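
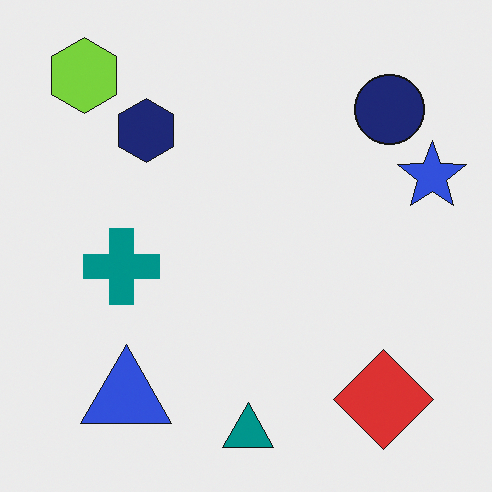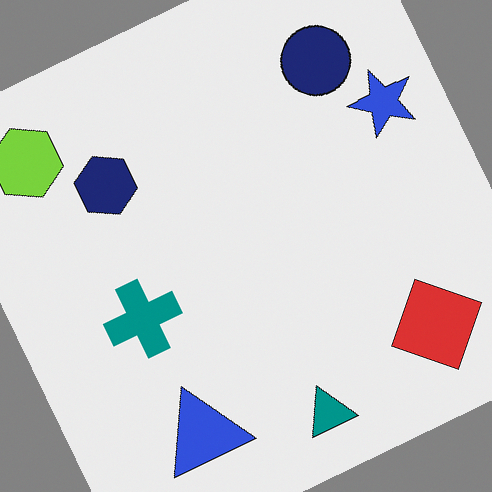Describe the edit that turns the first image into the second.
The second image is the first rotated counter-clockwise by a moderate amount.

Every shape is tilted by the same angle and the image corners show triangular fill wedges — a whole-image rotation by a non-right angle.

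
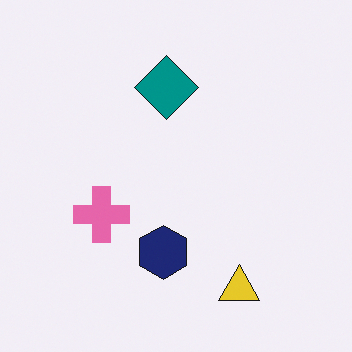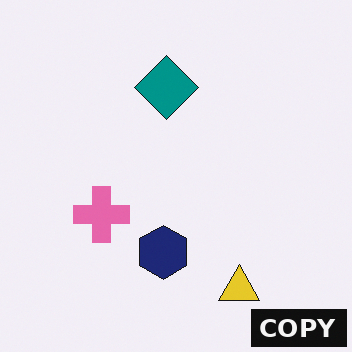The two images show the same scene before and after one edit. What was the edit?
The second image is the first watermarked with the text "COPY" in the lower-right corner.

A dark label reading "COPY" appears in the lower-right corner.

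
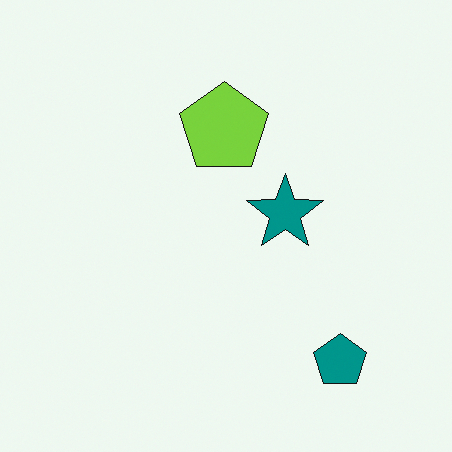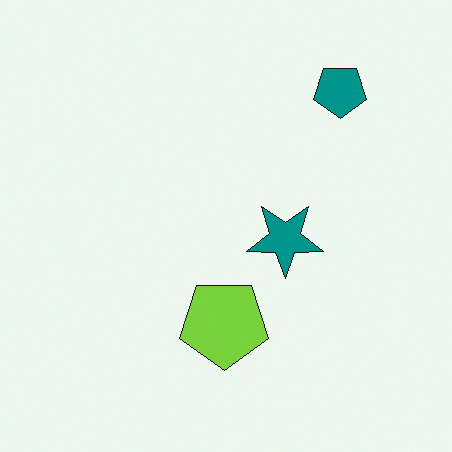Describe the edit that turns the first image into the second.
Flipped vertically (top ↔ bottom).

The teal pentagon is in the bottom-right of the first image and the top-right of the second — shapes on opposite sides of the horizontal midline have swapped in a mirror flip.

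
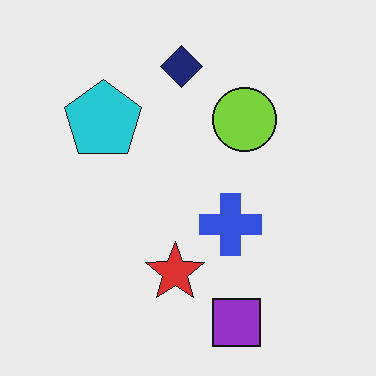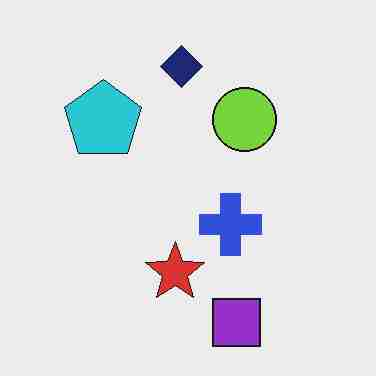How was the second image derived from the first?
The transformation is: heavily JPEG-compressed with obvious blocking artifacts.

Blocky 8×8 compression artifacts appear around shape edges and the flat background shows ringing — characteristic JPEG degradation.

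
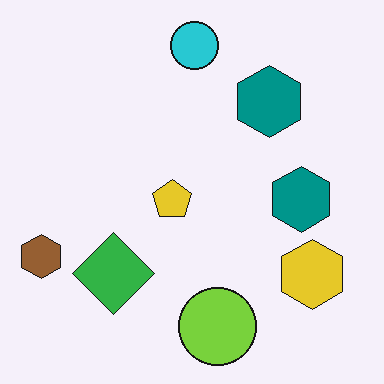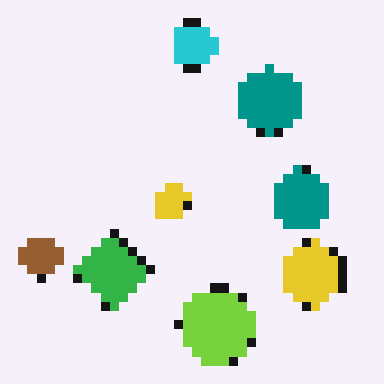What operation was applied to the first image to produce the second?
The image was heavily pixelated into large blocks.

Shapes are reduced to large square blocks; fine edges and outlines are lost — a downscale-then-upscale (mosaic) effect.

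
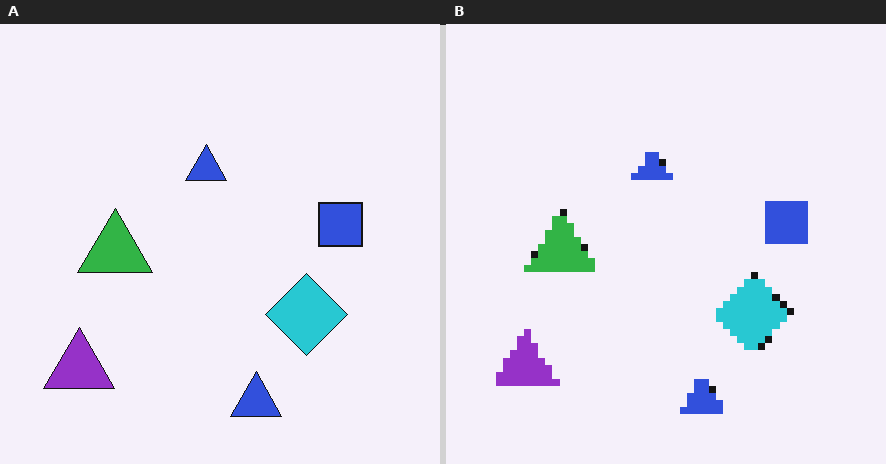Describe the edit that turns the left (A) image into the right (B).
The right (B) image is the left (A) pixelated into visible square blocks.

Shapes are reduced to large square blocks; fine edges and outlines are lost — a downscale-then-upscale (mosaic) effect.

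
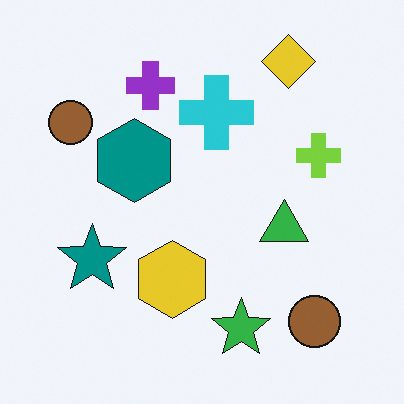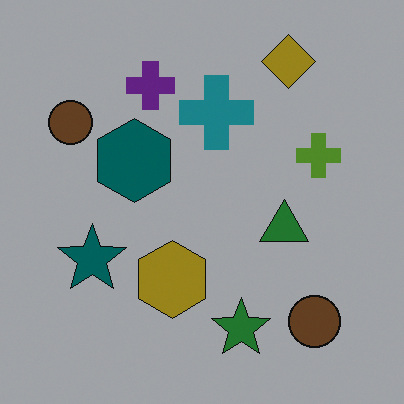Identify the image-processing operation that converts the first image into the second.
The second image is the first substantially darkened.

Every pixel — background and shapes alike — is uniformly darkened.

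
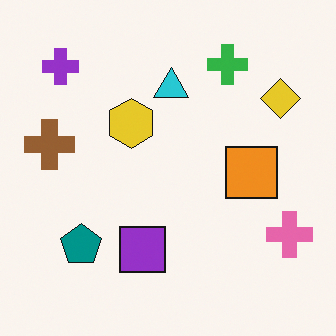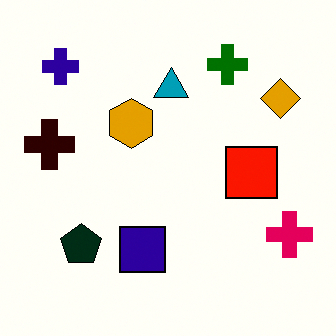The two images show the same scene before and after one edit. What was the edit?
It was given much higher contrast.

Tones are pushed away from mid-grey across the whole image — a global contrast change.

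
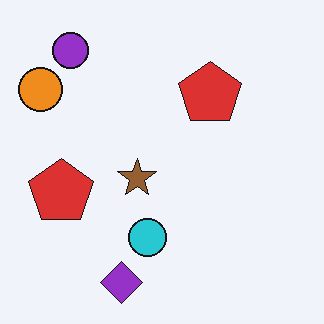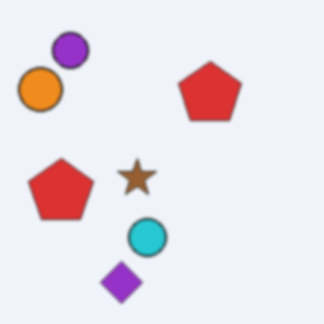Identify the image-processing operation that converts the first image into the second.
The second image is the first given a subtle gaussian blur.

Shape edges and outlines are uniformly softened across the whole image.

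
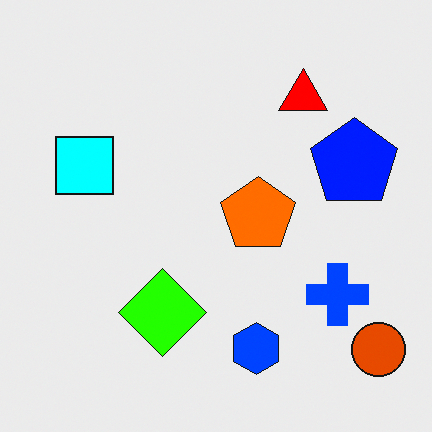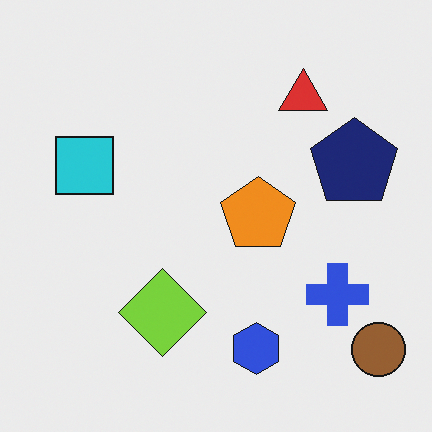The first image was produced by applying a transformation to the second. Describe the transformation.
The first image is the second made much more vivid (saturation change).

All colors are more vivid — a global saturation change.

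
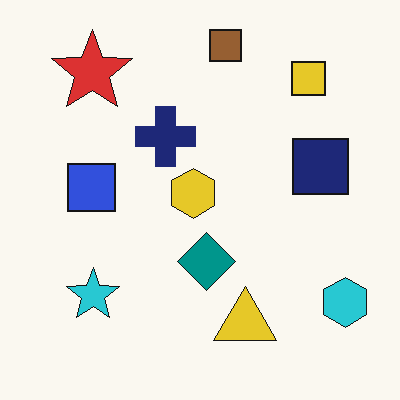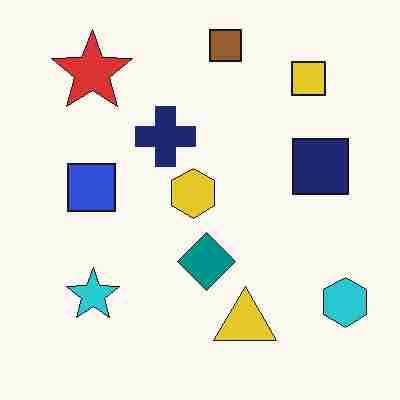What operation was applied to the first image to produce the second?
Heavily JPEG-compressed with obvious blocking artifacts.

Blocky 8×8 compression artifacts appear around shape edges and the flat background shows ringing — characteristic JPEG degradation.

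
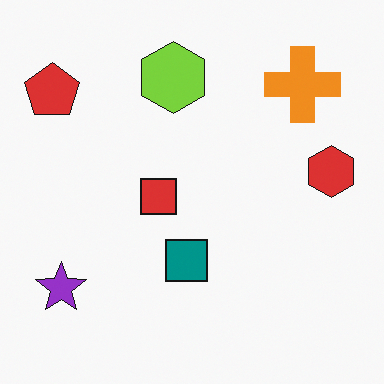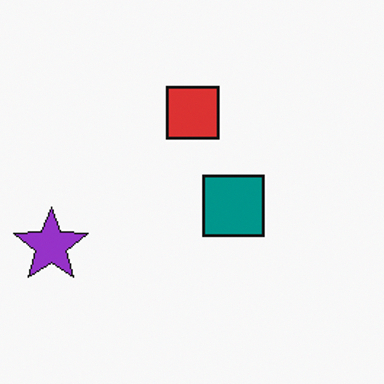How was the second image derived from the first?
The second image is the first cropped to a modestly smaller region and rescaled.

The visible shapes are larger and the field of view is narrower; shapes near the original edges may be partly or wholly outside the frame — a crop-and-rescale.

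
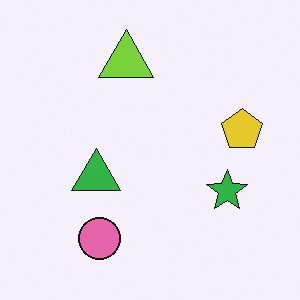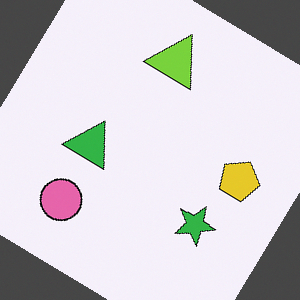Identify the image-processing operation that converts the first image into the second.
The second image is the first rotated clockwise by a large amount — several tens of degrees.

Every shape is tilted by the same angle and the image corners show triangular fill wedges — a whole-image rotation by a non-right angle.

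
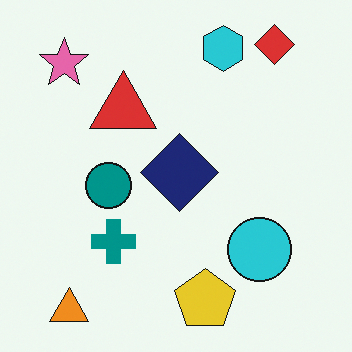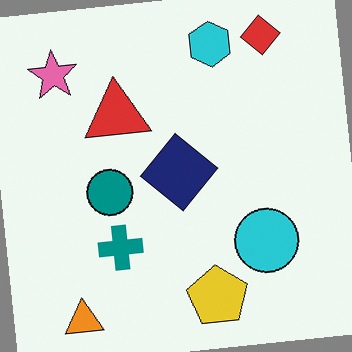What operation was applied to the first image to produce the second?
The transformation is: rotated counter-clockwise by a few degrees.

Every shape is tilted by the same angle and the image corners show triangular fill wedges — a whole-image rotation by a non-right angle.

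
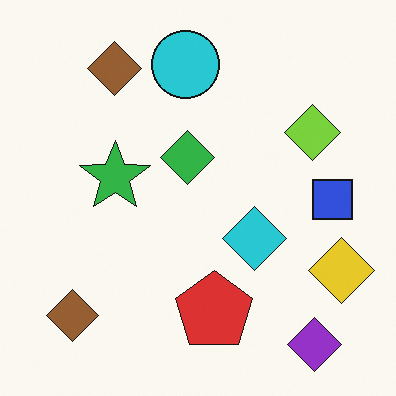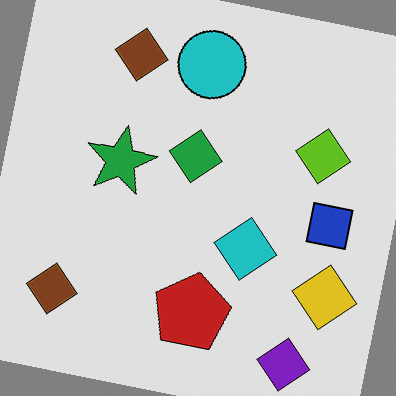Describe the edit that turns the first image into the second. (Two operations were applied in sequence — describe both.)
The image was rotated clockwise by a few degrees, then moderately posterized.

Every shape is tilted by the same angle and the image corners show triangular fill wedges — a whole-image rotation by a non-right angle. Each flat color has snapped to a coarser quantized level — most visibly, the near-white background has dropped to a flat grey.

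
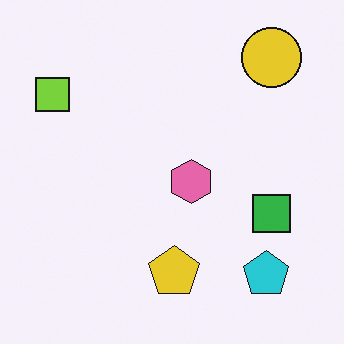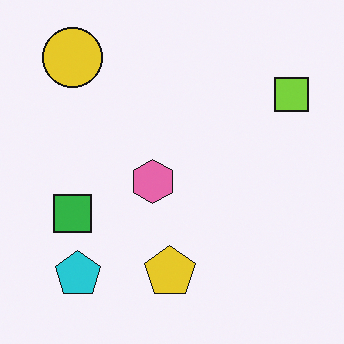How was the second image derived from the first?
This is the original image flipped horizontally (left ↔ right).

The lime square is in the top-left of the first image and the top-right of the second — shapes on opposite sides of the vertical midline have swapped in a mirror flip.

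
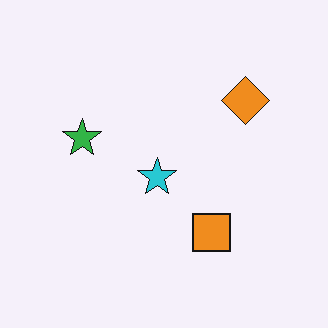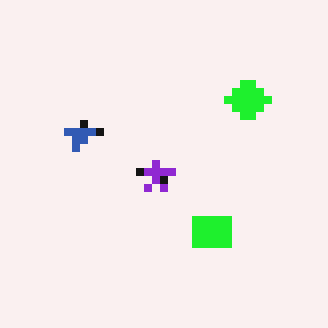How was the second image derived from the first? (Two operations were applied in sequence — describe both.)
This is the original image pixelated into visible square blocks, then hue-shifted noticeably.

Shapes are reduced to large square blocks; fine edges and outlines are lost — a downscale-then-upscale (mosaic) effect. Every shape's color has rotated by the same amount around the hue wheel — a uniform hue shift.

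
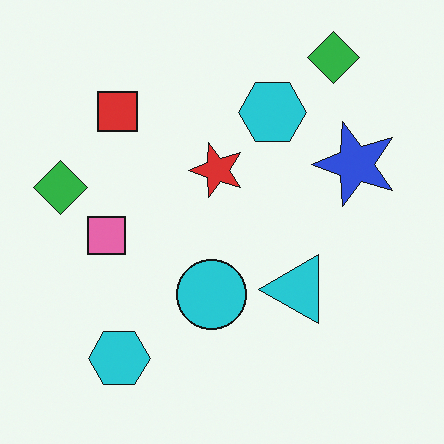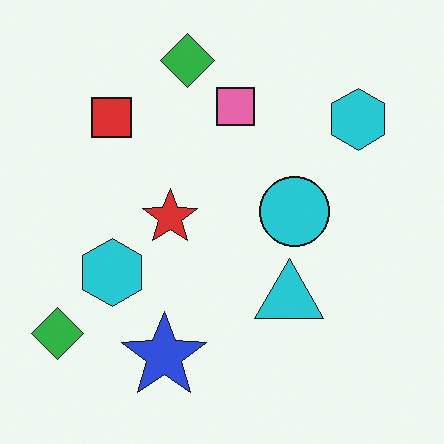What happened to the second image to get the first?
The transformation is: transposed (reflected across the top-left ↔ bottom-right diagonal).

Shapes have swapped their row and column positions — what was in the top-right is now in the bottom-left — a diagonal reflection.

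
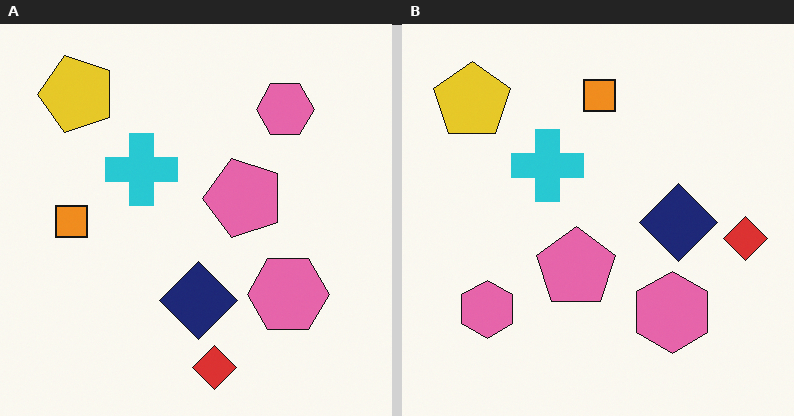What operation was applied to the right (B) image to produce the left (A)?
This is the original image transposed (reflected across the top-left ↔ bottom-right diagonal).

Shapes have swapped their row and column positions — what was in the top-right is now in the bottom-left — a diagonal reflection.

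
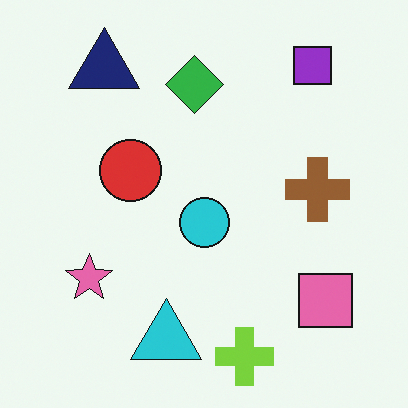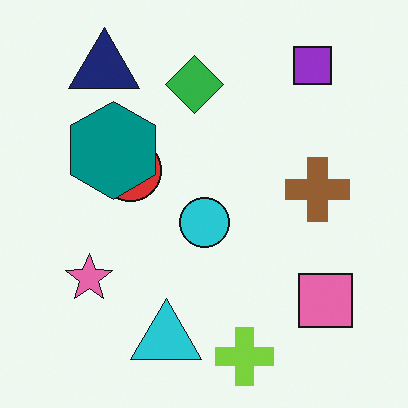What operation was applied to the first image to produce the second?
The second image is the first overlaid with an additional teal hexagon.

A teal hexagon appears in the second image that is absent from the first.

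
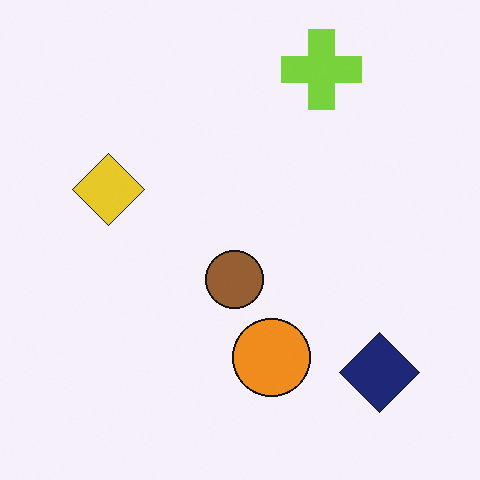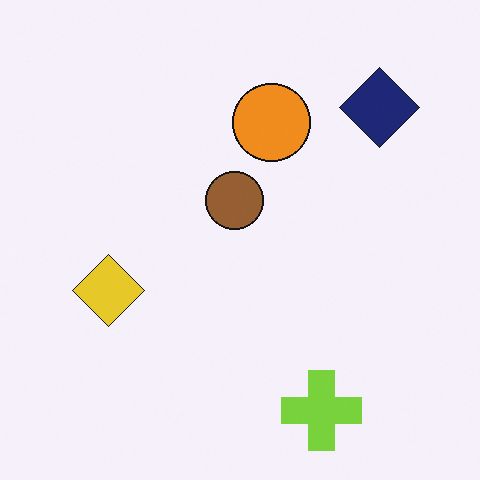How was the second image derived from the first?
It was flipped vertically (top ↔ bottom).

The lime cross is in the top-right of the first image and the bottom-right of the second — shapes on opposite sides of the horizontal midline have swapped in a mirror flip.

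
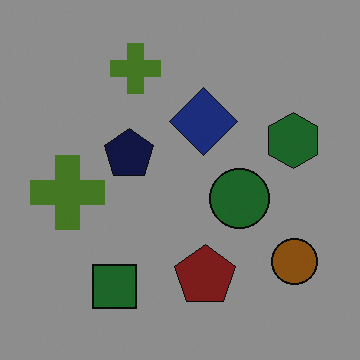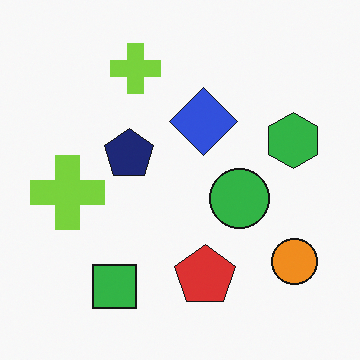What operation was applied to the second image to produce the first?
The first image is the second noticeably darkened.

Every pixel — background and shapes alike — is uniformly darkened.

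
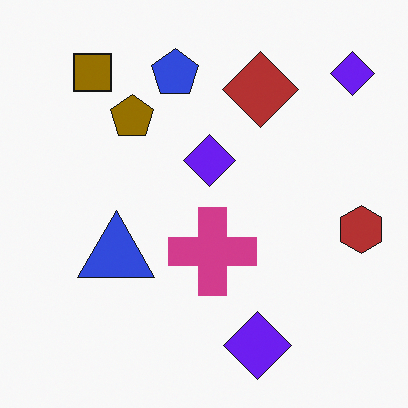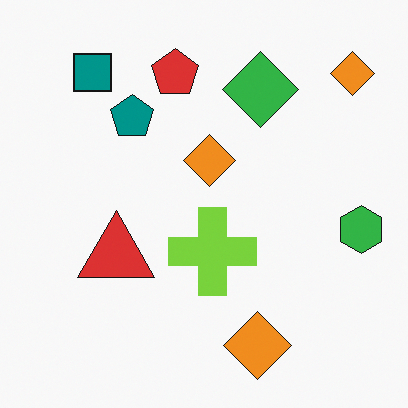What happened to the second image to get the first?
This is the original image hue-shifted through roughly half the color wheel.

Every shape's color has rotated by the same amount around the hue wheel — a uniform hue shift.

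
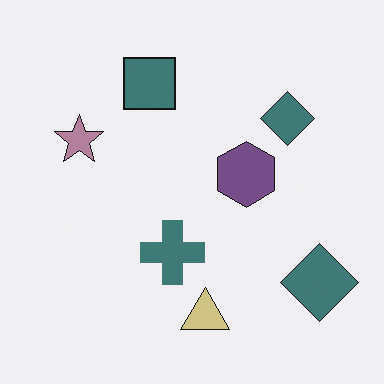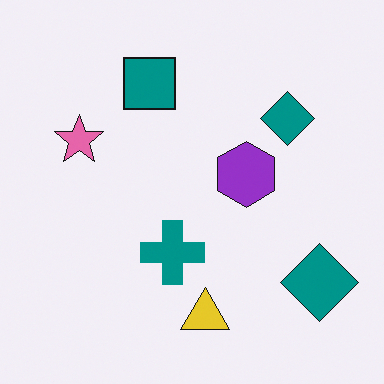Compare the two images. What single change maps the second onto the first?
The image was heavily desaturated.

All colors are more muted and greyish — a global saturation change.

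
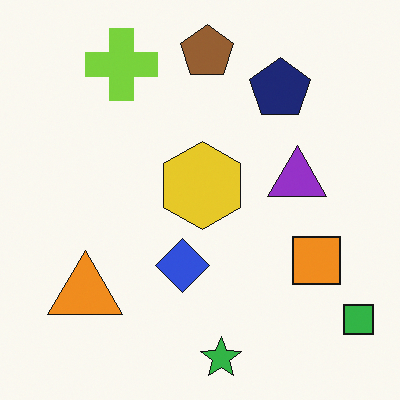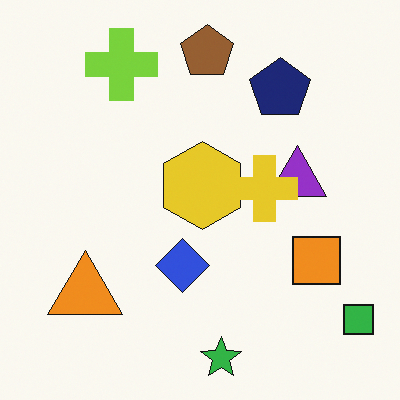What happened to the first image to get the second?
This is the original image overlaid with an additional yellow cross.

A yellow cross appears in the second image that is absent from the first.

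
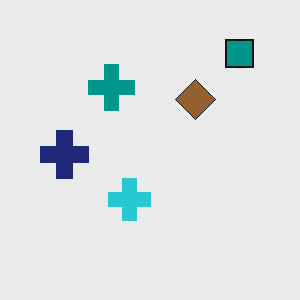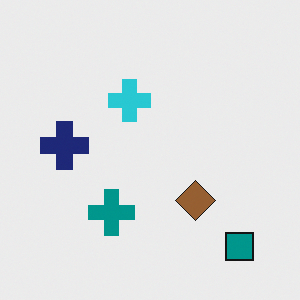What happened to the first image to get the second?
Flipped vertically (top ↔ bottom).

The teal square is in the top-right of the first image and the bottom-right of the second — shapes on opposite sides of the horizontal midline have swapped in a mirror flip.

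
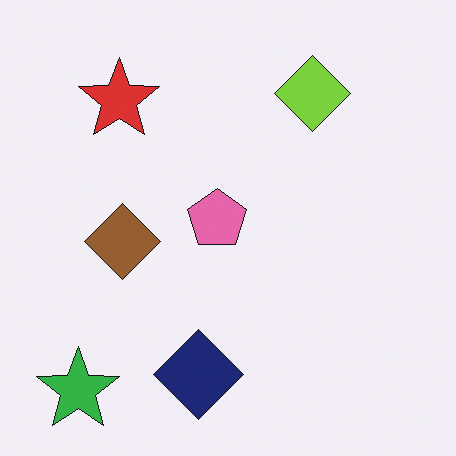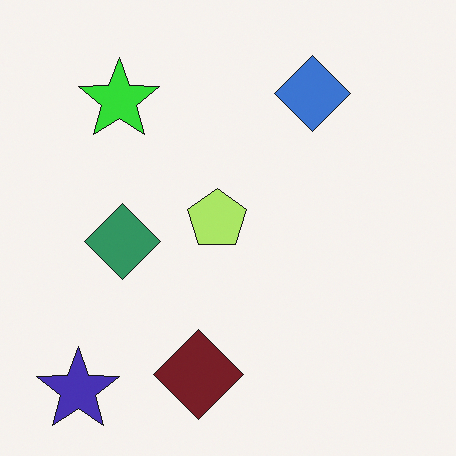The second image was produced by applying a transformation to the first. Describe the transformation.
The second image is the first hue-shifted through roughly a third of the color wheel.

Every shape's color has rotated by the same amount around the hue wheel — a uniform hue shift.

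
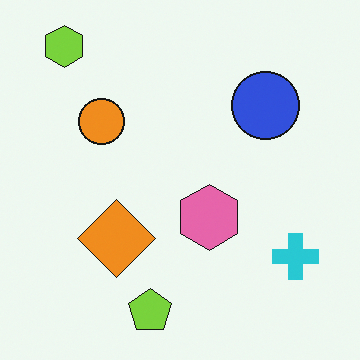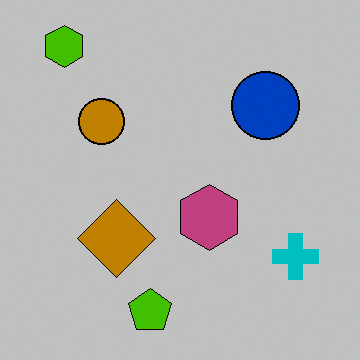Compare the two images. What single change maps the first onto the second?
Aggressively posterized.

Each flat color has snapped to a coarser quantized level — most visibly, the near-white background has dropped to a flat grey.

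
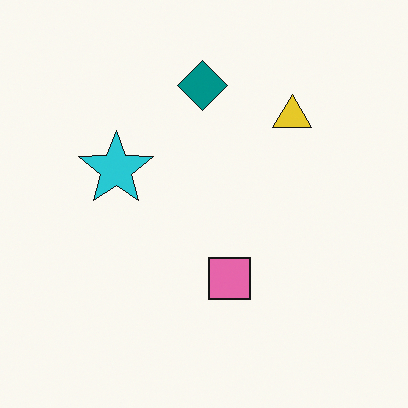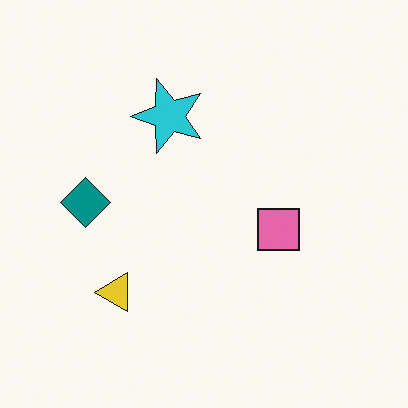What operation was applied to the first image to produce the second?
This is the original image transposed (reflected across the top-left ↔ bottom-right diagonal).

Shapes have swapped their row and column positions — what was in the top-right is now in the bottom-left — a diagonal reflection.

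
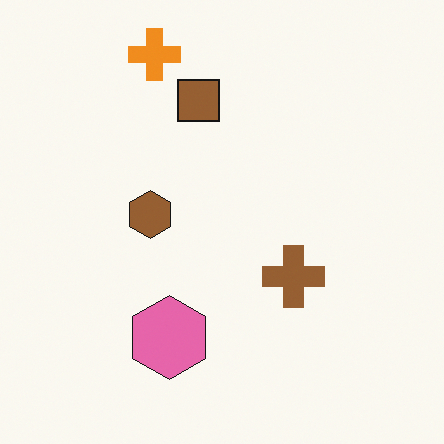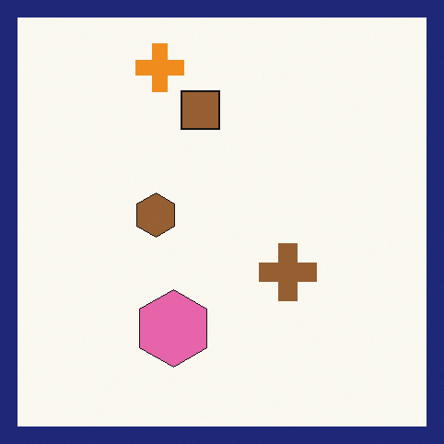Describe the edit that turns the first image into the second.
The image was framed with a navy border.

A solid navy frame runs around the edge of the second image, with the content slightly shrunk inside it.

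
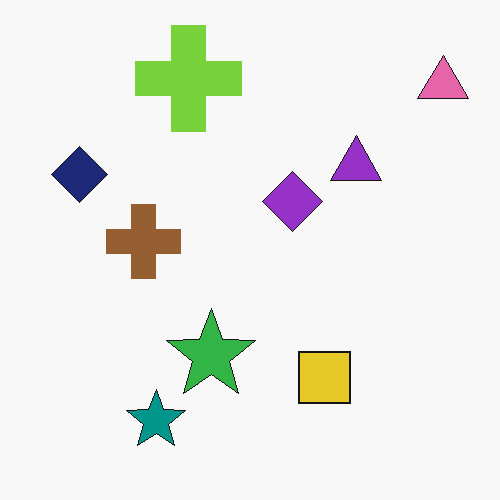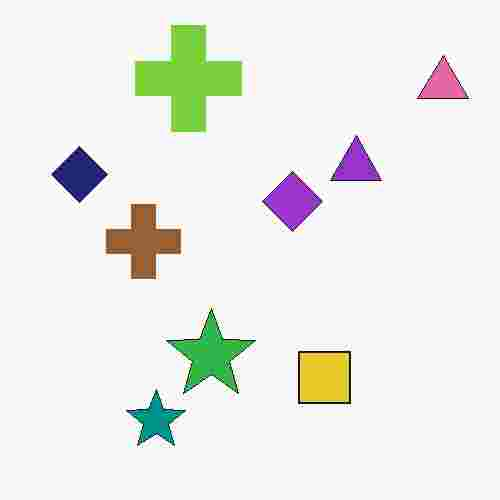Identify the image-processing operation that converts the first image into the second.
The second image is the first heavily JPEG-compressed with obvious blocking artifacts.

Blocky 8×8 compression artifacts appear around shape edges and the flat background shows ringing — characteristic JPEG degradation.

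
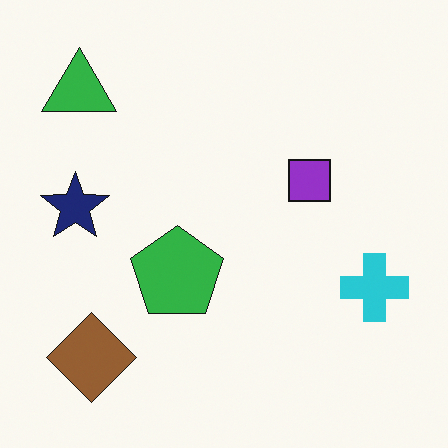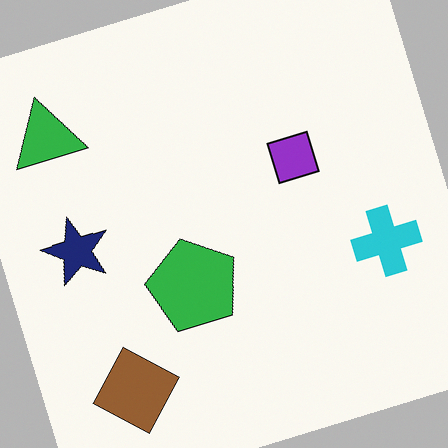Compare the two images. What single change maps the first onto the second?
This is the original image rotated counter-clockwise by a moderate amount.

Every shape is tilted by the same angle and the image corners show triangular fill wedges — a whole-image rotation by a non-right angle.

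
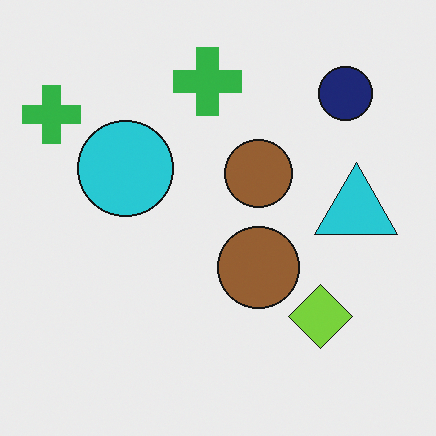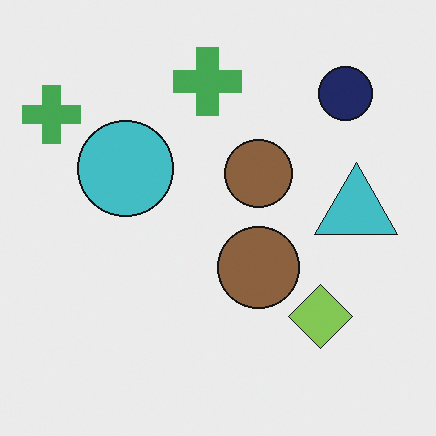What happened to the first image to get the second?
The transformation is: slightly desaturated.

All colors are more muted and greyish — a global saturation change.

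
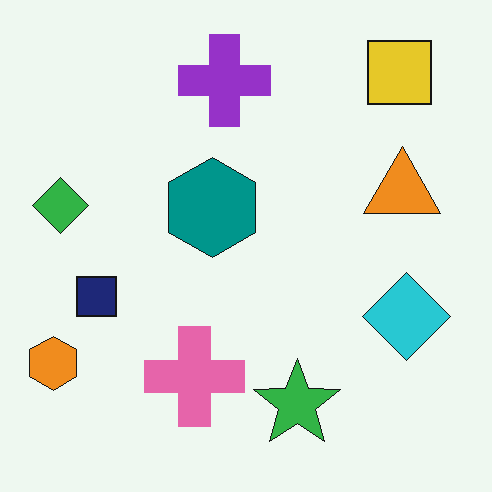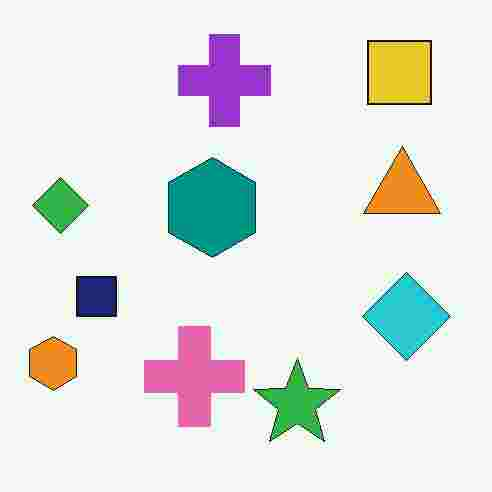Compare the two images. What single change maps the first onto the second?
The transformation is: degraded with heavy JPEG compression.

Blocky 8×8 compression artifacts appear around shape edges and the flat background shows ringing — characteristic JPEG degradation.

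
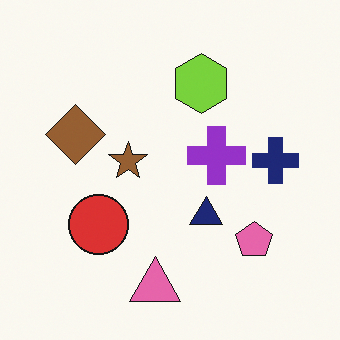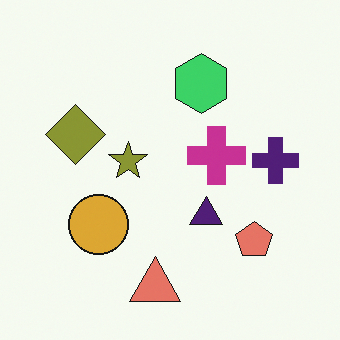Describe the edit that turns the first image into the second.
The second image is the first hue-shifted by a small amount.

Every shape's color has rotated by the same amount around the hue wheel — a uniform hue shift.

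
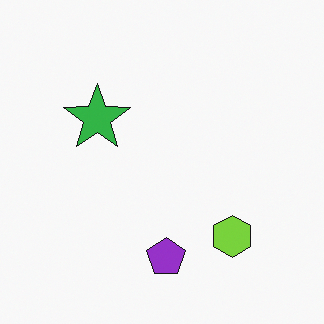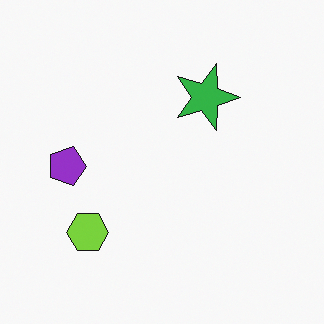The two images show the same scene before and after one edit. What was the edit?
It was rotated 90° clockwise.

The lime hexagon sits in the bottom-right of the first image and the bottom-left of the second — consistent with a whole-image 90° clockwise rotation.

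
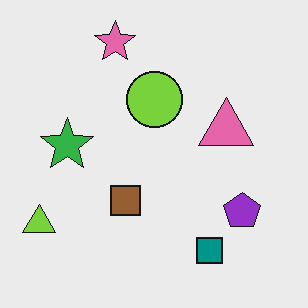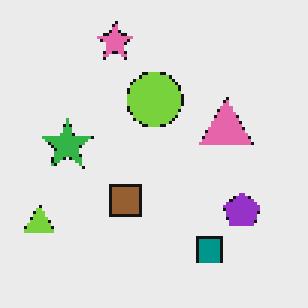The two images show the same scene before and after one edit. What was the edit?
The image was mildly pixelated.

Shapes are reduced to large square blocks; fine edges and outlines are lost — a downscale-then-upscale (mosaic) effect.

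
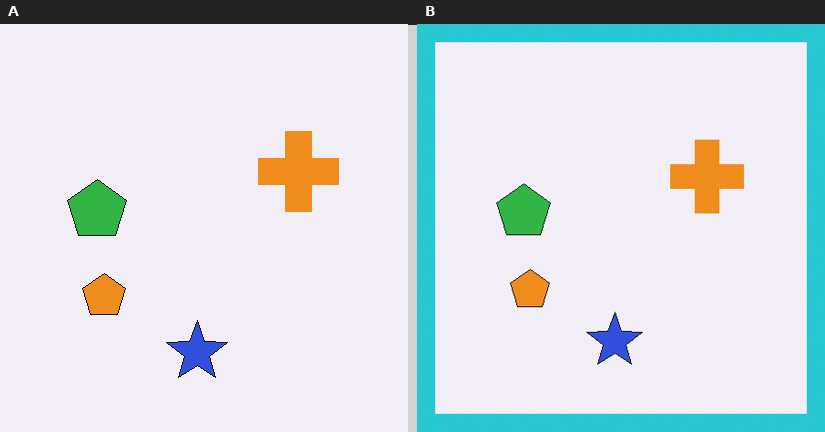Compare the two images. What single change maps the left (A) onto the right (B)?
The right (B) image is the left (A) framed with a cyan border.

A solid cyan frame runs around the edge of the right (B) image, with the content slightly shrunk inside it.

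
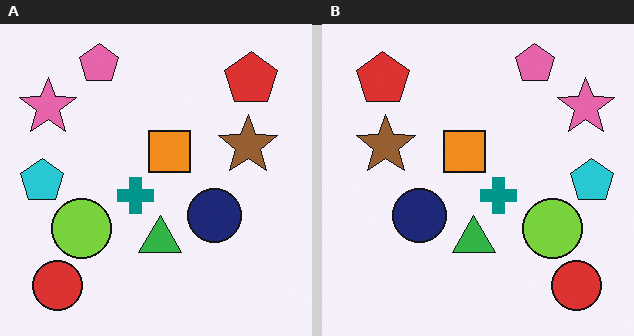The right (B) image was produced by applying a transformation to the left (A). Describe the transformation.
The transformation is: flipped horizontally (left ↔ right).

The cyan pentagon is in the left of the left (A) image and the right of the right (B) — shapes on opposite sides of the vertical midline have swapped in a mirror flip.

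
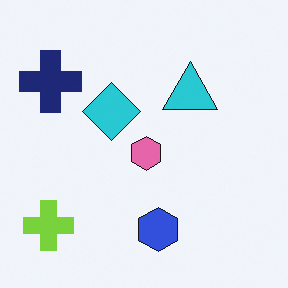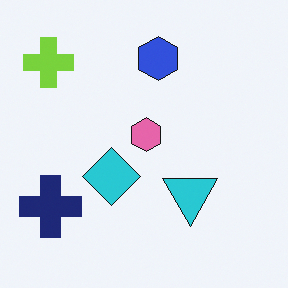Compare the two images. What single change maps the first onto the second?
The transformation is: flipped vertically (top ↔ bottom).

The blue hexagon is in the bottom of the first image and the top of the second — shapes on opposite sides of the horizontal midline have swapped in a mirror flip.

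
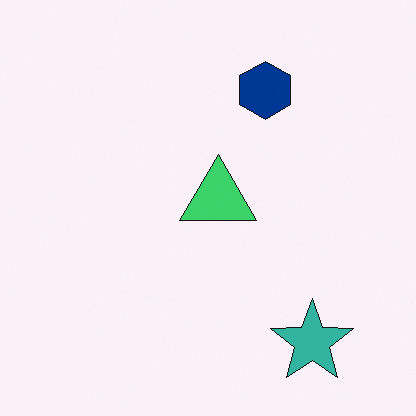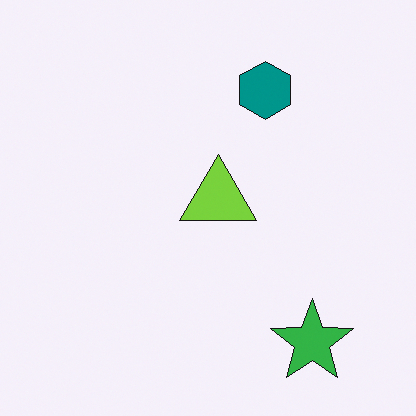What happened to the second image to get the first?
The image was hue-shifted slightly.

Every shape's color has rotated by the same amount around the hue wheel — a uniform hue shift.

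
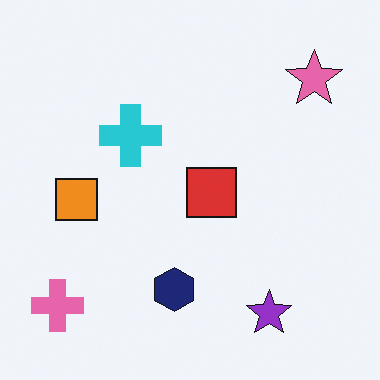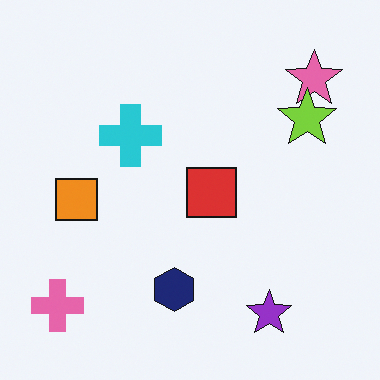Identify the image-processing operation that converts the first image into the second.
It was overlaid with an additional lime star.

A lime star appears in the second image that is absent from the first.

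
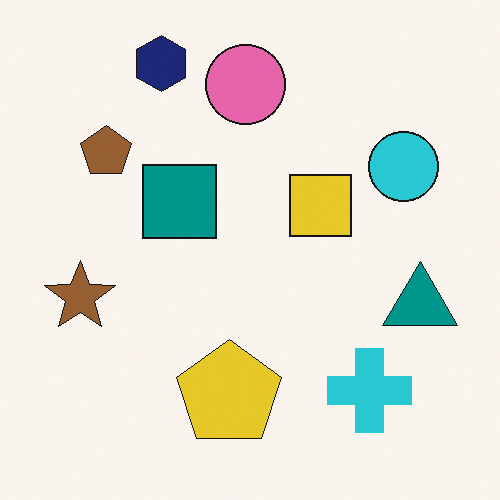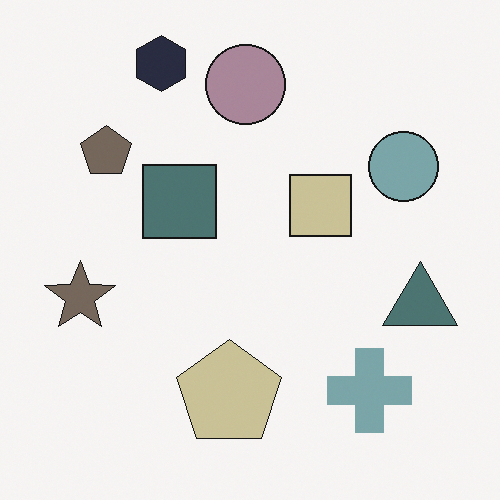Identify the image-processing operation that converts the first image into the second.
Heavily desaturated.

All colors are more muted and greyish — a global saturation change.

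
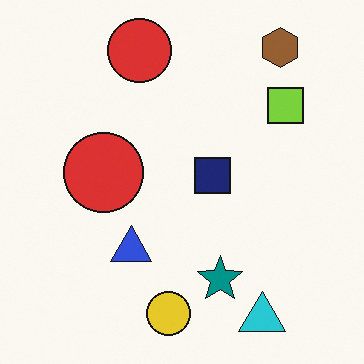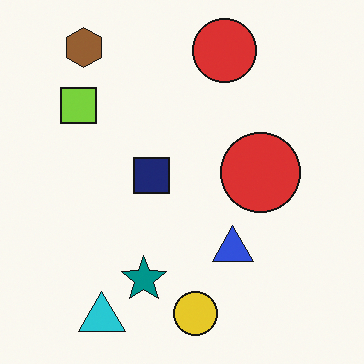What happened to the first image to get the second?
Flipped horizontally (left ↔ right).

The lime square is in the top-right of the first image and the top-left of the second — shapes on opposite sides of the vertical midline have swapped in a mirror flip.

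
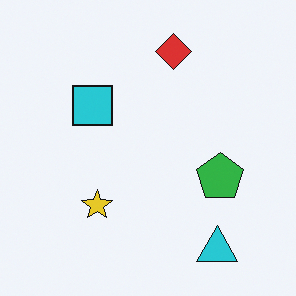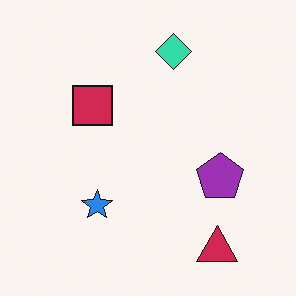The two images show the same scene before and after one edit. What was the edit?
This is the original image hue-shifted by a large amount.

Every shape's color has rotated by the same amount around the hue wheel — a uniform hue shift.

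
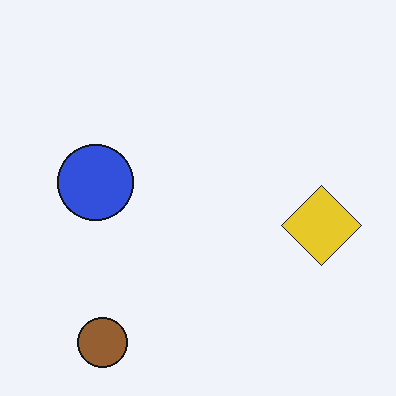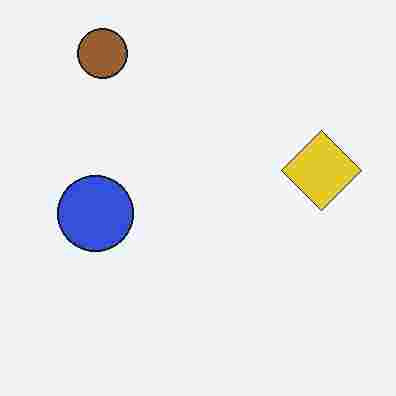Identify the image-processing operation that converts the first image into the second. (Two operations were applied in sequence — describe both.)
The image was flipped vertically (top ↔ bottom), then degraded with heavy JPEG compression.

The brown circle is in the bottom-left of the first image and the top-left of the second — shapes on opposite sides of the horizontal midline have swapped in a mirror flip. Blocky 8×8 compression artifacts appear around shape edges and the flat background shows ringing — characteristic JPEG degradation.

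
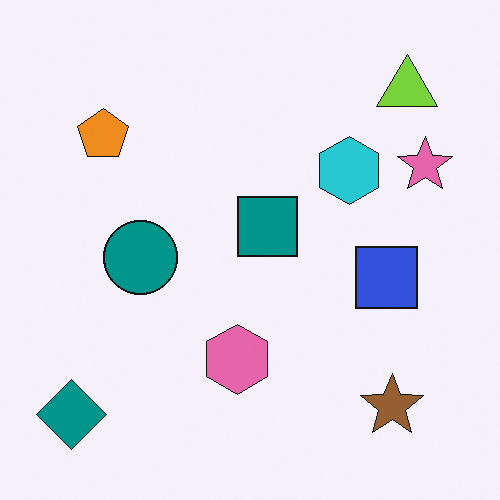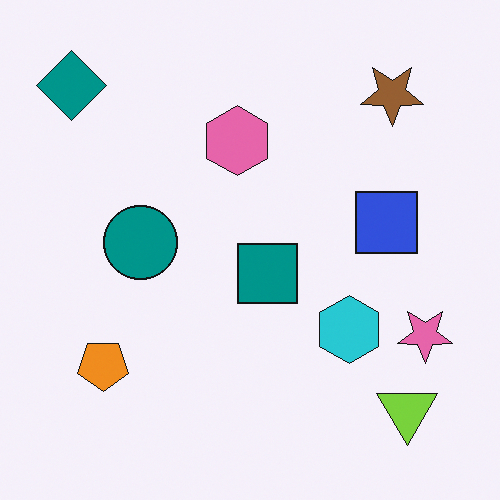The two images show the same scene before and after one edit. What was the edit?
The second image is the first flipped vertically (top ↔ bottom).

The teal diamond is in the bottom-left of the first image and the top-left of the second — shapes on opposite sides of the horizontal midline have swapped in a mirror flip.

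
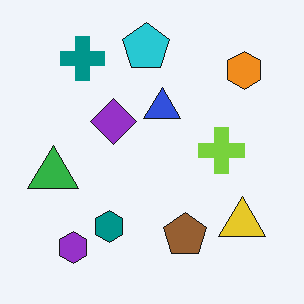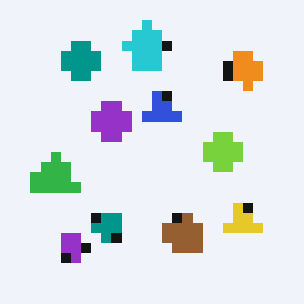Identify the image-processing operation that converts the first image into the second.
This is the original image heavily pixelated into large blocks.

Shapes are reduced to large square blocks; fine edges and outlines are lost — a downscale-then-upscale (mosaic) effect.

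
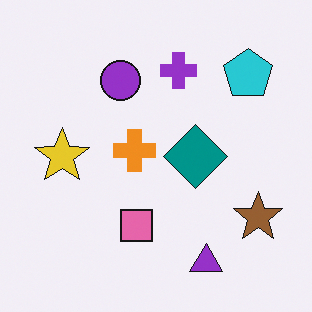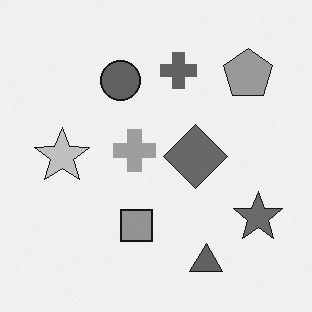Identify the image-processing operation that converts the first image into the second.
It was converted to grayscale.

All color is removed — every shape is now a shade of grey.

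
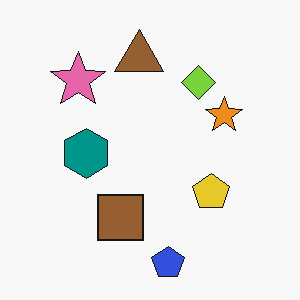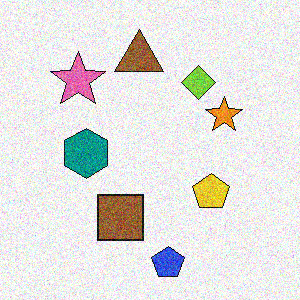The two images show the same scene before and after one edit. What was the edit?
The second image is the first degraded with visible gaussian noise.

Random speckle covers the whole image, including the flat background.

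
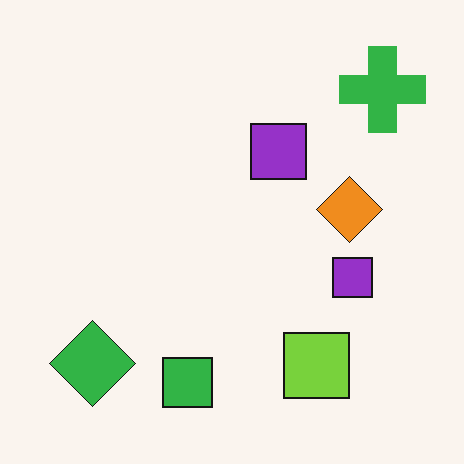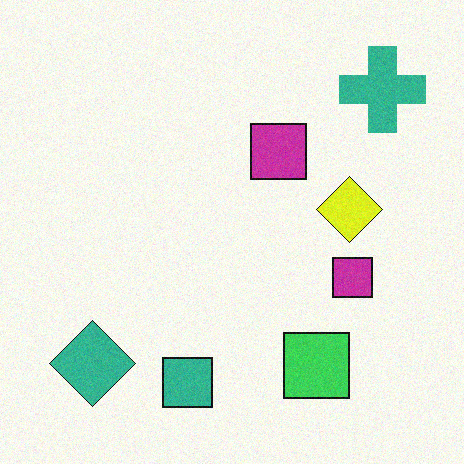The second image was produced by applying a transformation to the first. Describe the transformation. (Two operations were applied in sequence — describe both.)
It was hue-shifted by a small amount, then degraded with light additive noise.

Every shape's color has rotated by the same amount around the hue wheel — a uniform hue shift. Random speckle covers the whole image, including the flat background.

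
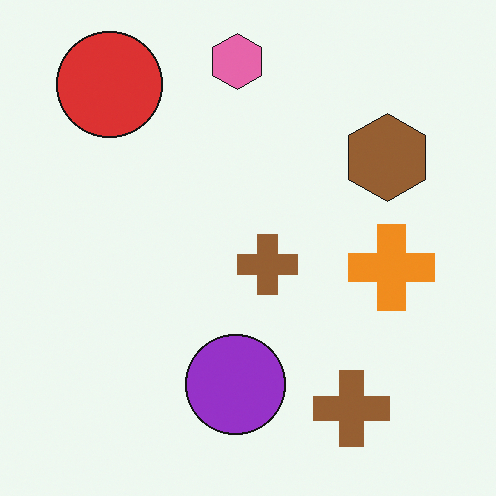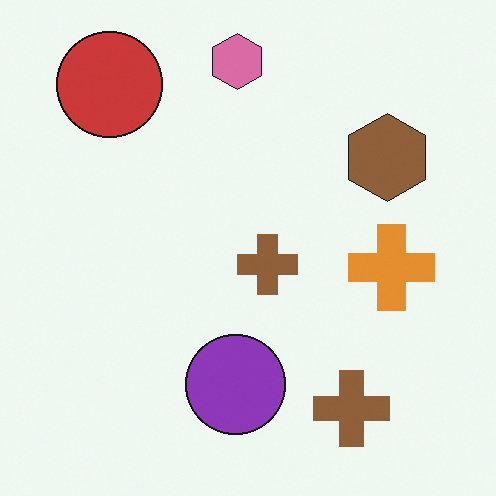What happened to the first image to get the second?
The second image is the first slightly desaturated.

All colors are more muted and greyish — a global saturation change.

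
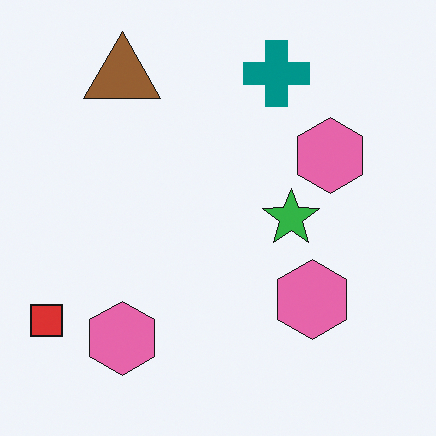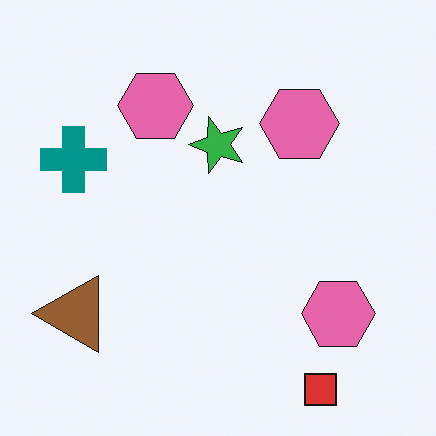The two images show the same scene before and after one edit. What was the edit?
The second image is the first rotated 90° counter-clockwise.

The red square sits in the bottom-left of the first image and the bottom-right of the second — consistent with a whole-image 90° counter-clockwise rotation.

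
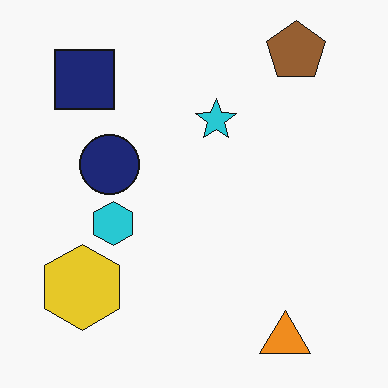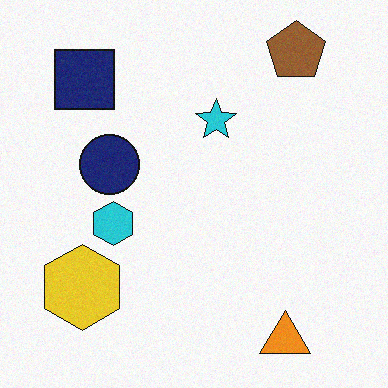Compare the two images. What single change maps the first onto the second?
It was degraded with subtle gaussian noise.

Random speckle covers the whole image, including the flat background.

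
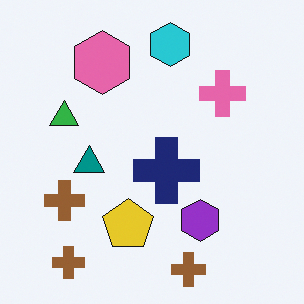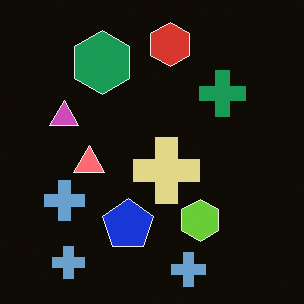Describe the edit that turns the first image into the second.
The image was color-inverted (negative).

The light background has become dark and every shape's color is its complement — a photographic negative.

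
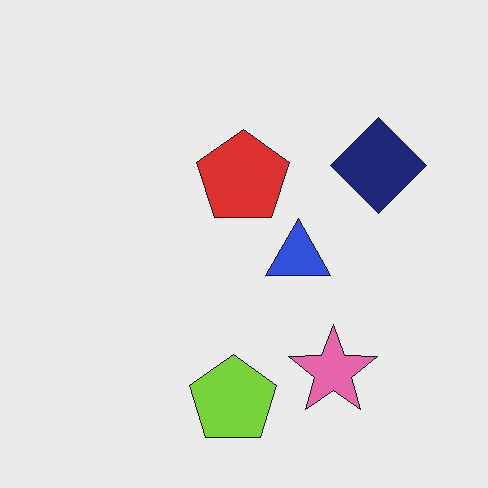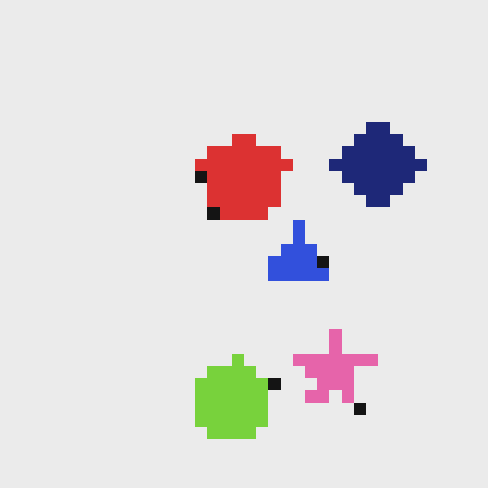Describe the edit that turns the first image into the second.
The transformation is: heavily pixelated into large blocks.

Shapes are reduced to large square blocks; fine edges and outlines are lost — a downscale-then-upscale (mosaic) effect.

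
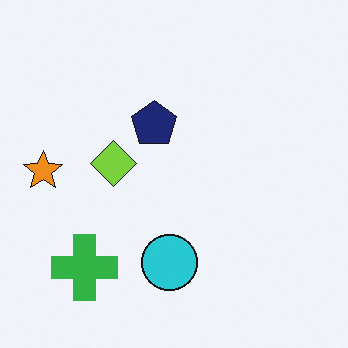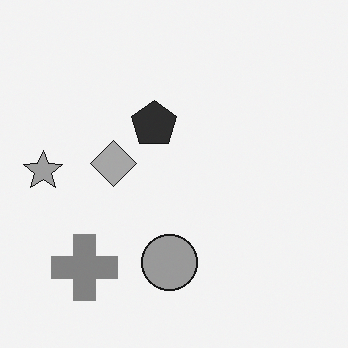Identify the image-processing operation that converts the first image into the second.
This is the original image converted to grayscale.

All color is removed — every shape is now a shade of grey.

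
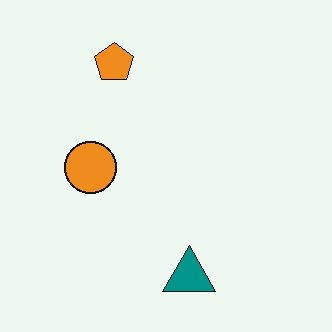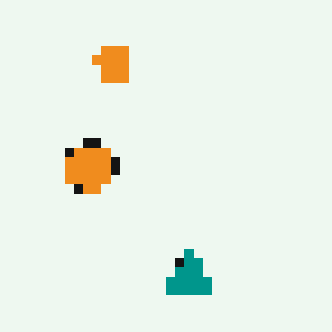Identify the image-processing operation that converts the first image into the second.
The second image is the first coarsely pixelated.

Shapes are reduced to large square blocks; fine edges and outlines are lost — a downscale-then-upscale (mosaic) effect.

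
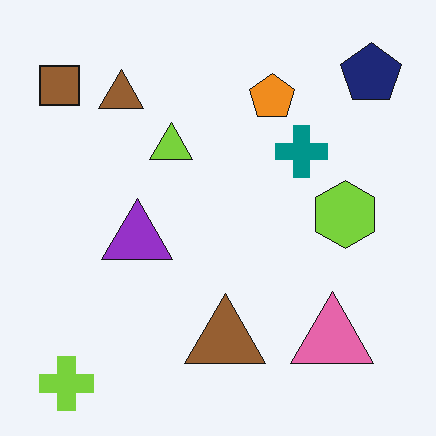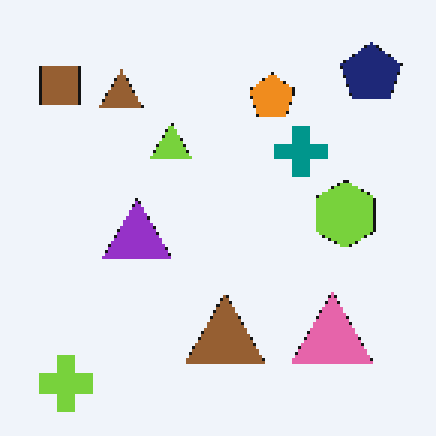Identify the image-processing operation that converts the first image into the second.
This is the original image mildly pixelated.

Shapes are reduced to large square blocks; fine edges and outlines are lost — a downscale-then-upscale (mosaic) effect.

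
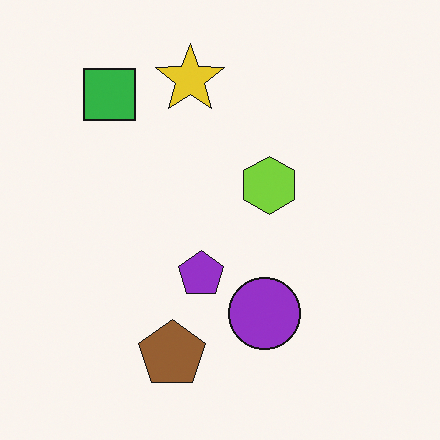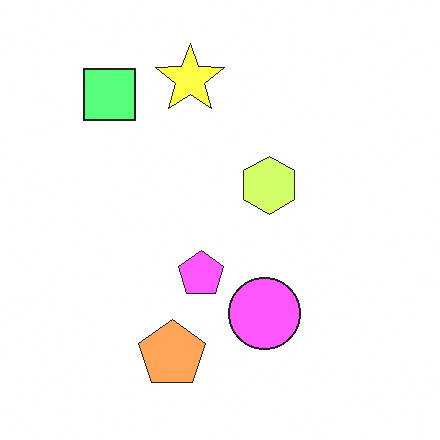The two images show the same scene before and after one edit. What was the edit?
The second image is the first brightened a lot.

Every pixel — background and shapes alike — is uniformly brightened.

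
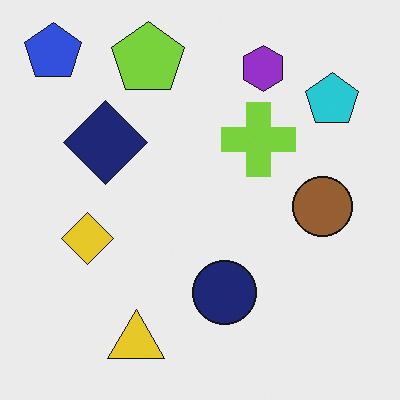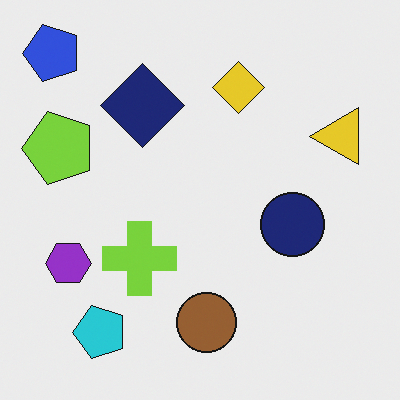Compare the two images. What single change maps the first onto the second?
The image was transposed (reflected across the top-left ↔ bottom-right diagonal).

Shapes have swapped their row and column positions — what was in the top-right is now in the bottom-left — a diagonal reflection.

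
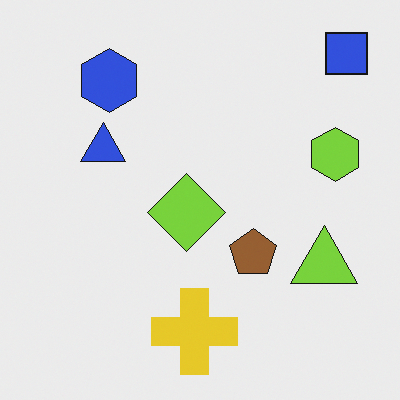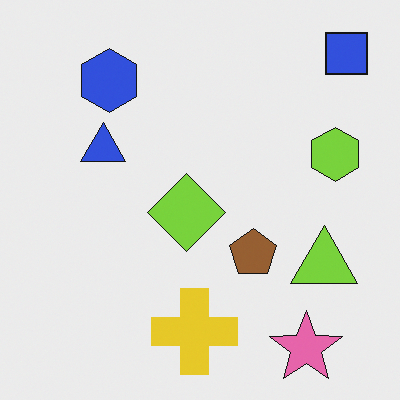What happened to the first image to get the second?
The image was overlaid with an additional pink star.

A pink star appears in the second image that is absent from the first.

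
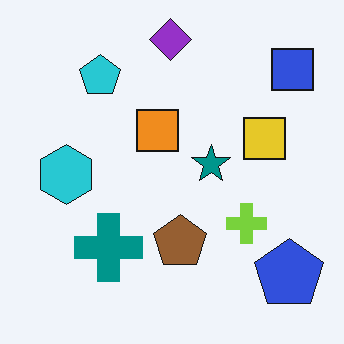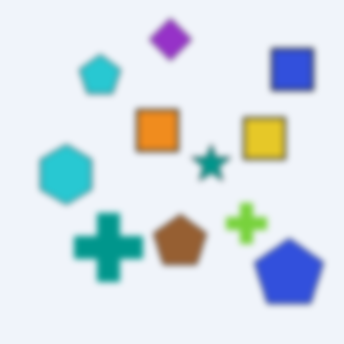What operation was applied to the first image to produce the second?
The transformation is: noticeably gaussian-blurred.

Shape edges and outlines are uniformly softened across the whole image.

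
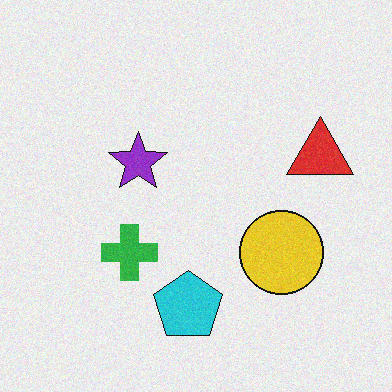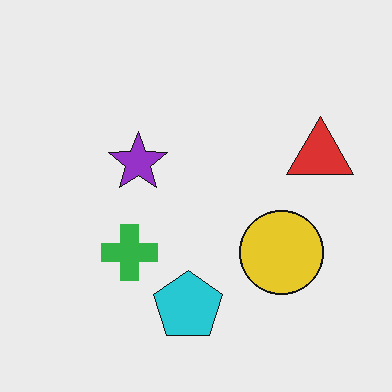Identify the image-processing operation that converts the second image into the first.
It was degraded with light additive noise.

Random speckle covers the whole image, including the flat background.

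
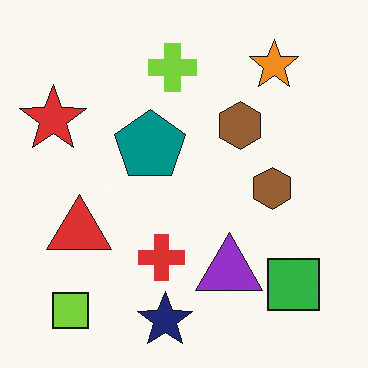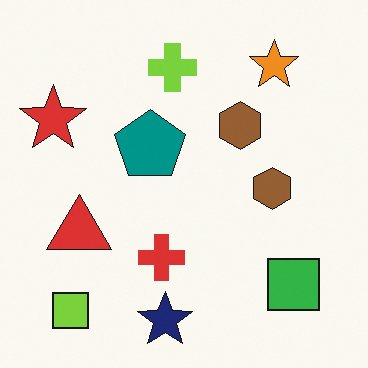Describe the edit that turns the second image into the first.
This is the original image overlaid with an additional purple triangle.

A purple triangle appears in the first image that is absent from the second.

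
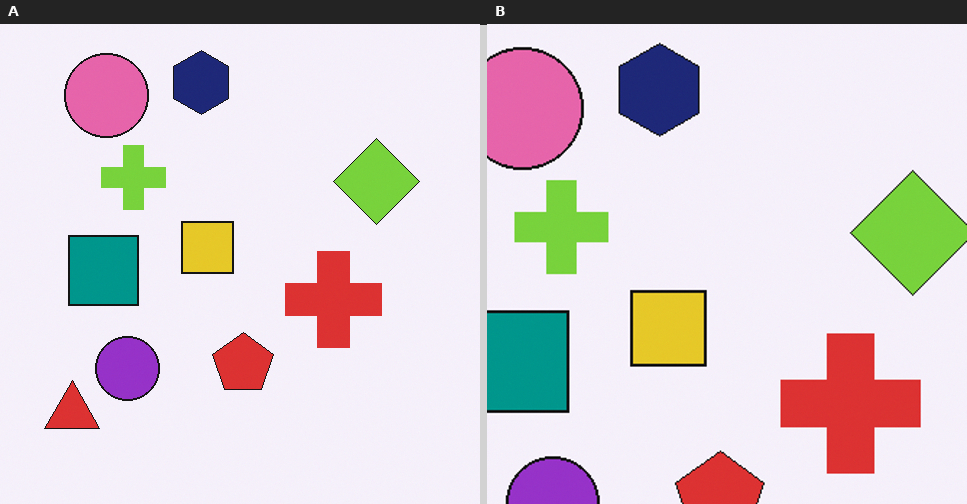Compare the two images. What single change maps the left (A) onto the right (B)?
The image was cropped slightly and scaled back up.

The visible shapes are larger and the field of view is narrower; shapes near the original edges may be partly or wholly outside the frame — a crop-and-rescale.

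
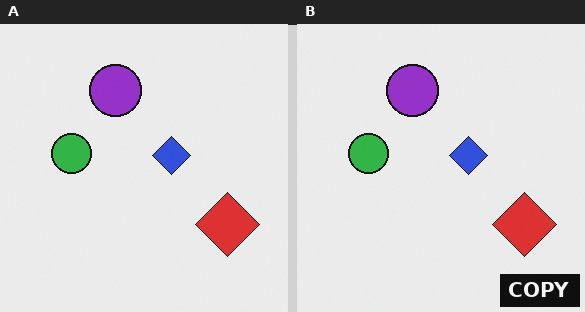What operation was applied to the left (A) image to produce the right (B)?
The transformation is: watermarked with the text "COPY" in the lower-right corner.

A dark label reading "COPY" appears in the lower-right corner.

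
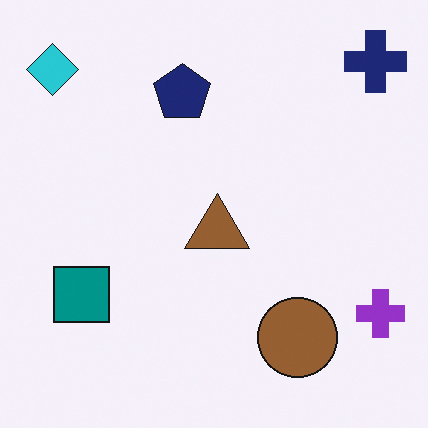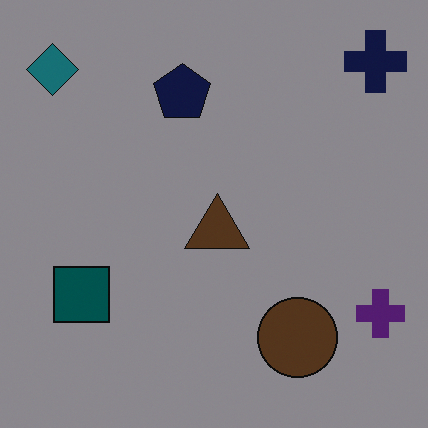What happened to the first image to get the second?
The transformation is: darkened a lot.

Every pixel — background and shapes alike — is uniformly darkened.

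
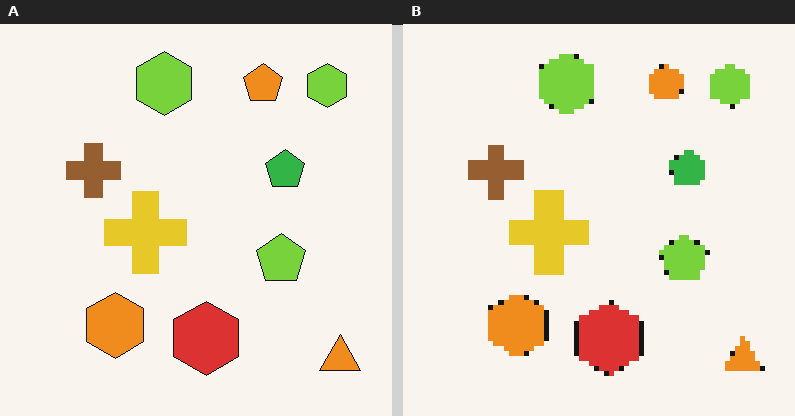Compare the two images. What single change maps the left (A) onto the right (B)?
The image was lightly pixelated (a mild mosaic effect).

Shapes are reduced to large square blocks; fine edges and outlines are lost — a downscale-then-upscale (mosaic) effect.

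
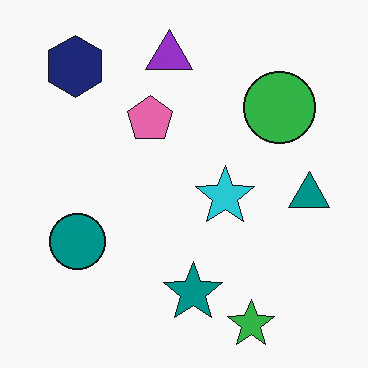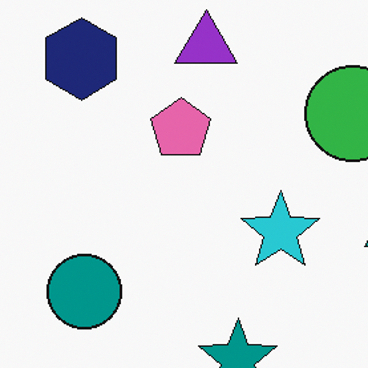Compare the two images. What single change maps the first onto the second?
The transformation is: cropped to a modestly smaller region and rescaled.

The visible shapes are larger and the field of view is narrower; shapes near the original edges may be partly or wholly outside the frame — a crop-and-rescale.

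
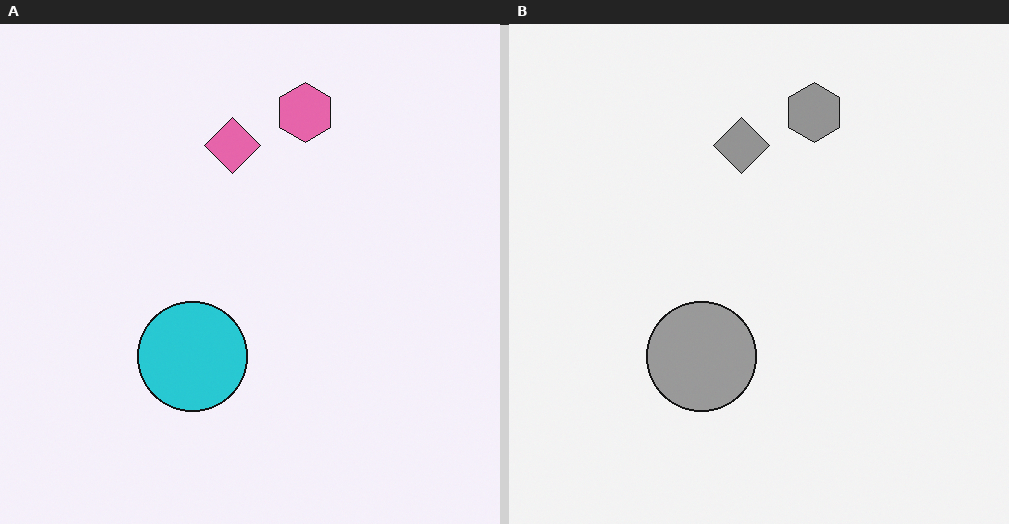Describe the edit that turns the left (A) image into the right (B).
Converted to grayscale.

All color is removed — every shape is now a shade of grey.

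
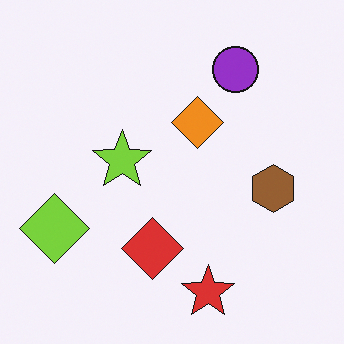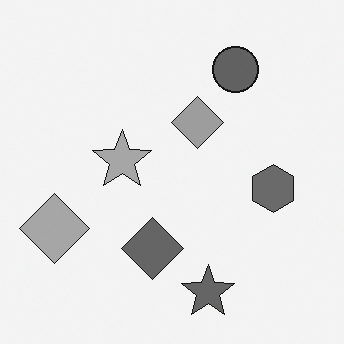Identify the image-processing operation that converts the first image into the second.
The second image is the first converted to grayscale.

All color is removed — every shape is now a shade of grey.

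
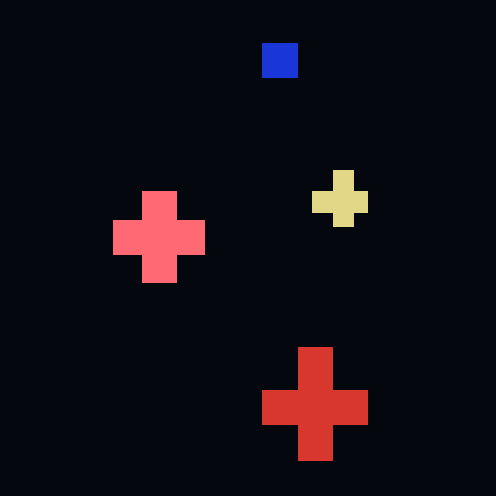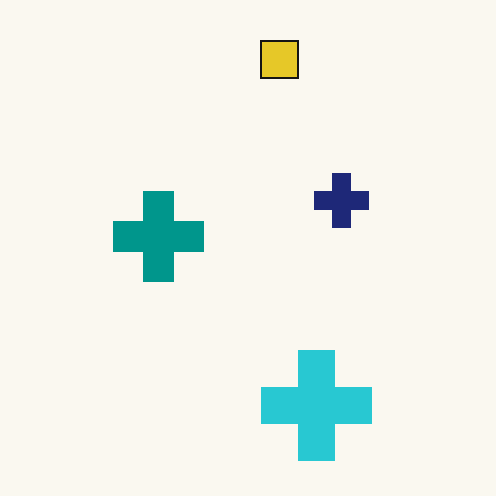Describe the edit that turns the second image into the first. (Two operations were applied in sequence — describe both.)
This is the original image pixelated into visible square blocks, then color-inverted (negative).

Shapes are reduced to large square blocks; fine edges and outlines are lost — a downscale-then-upscale (mosaic) effect. The light background has become dark and every shape's color is its complement — a photographic negative.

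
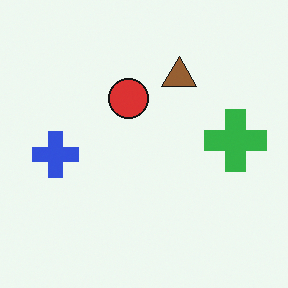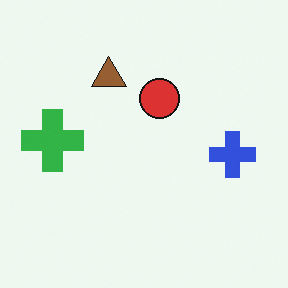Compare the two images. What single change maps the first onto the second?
The image was flipped horizontally (left ↔ right).

The green cross is in the right of the first image and the left of the second — shapes on opposite sides of the vertical midline have swapped in a mirror flip.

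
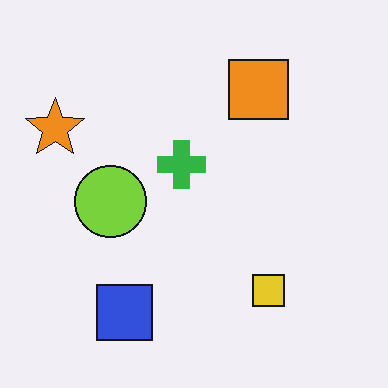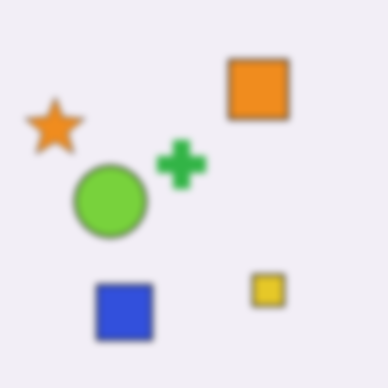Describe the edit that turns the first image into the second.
The second image is the first moderately blurred.

Shape edges and outlines are uniformly softened across the whole image.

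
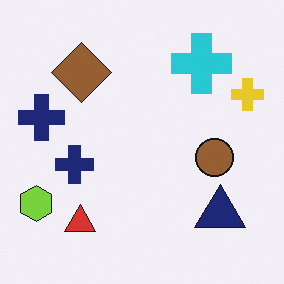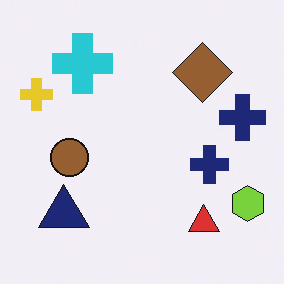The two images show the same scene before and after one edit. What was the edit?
The image was flipped horizontally (left ↔ right).

The lime hexagon is in the bottom-left of the first image and the bottom-right of the second — shapes on opposite sides of the vertical midline have swapped in a mirror flip.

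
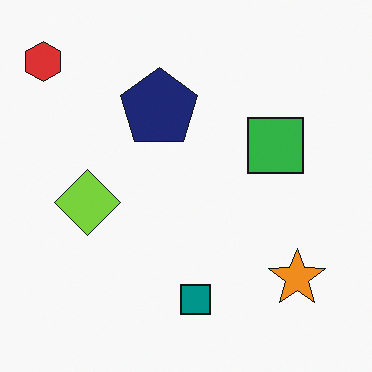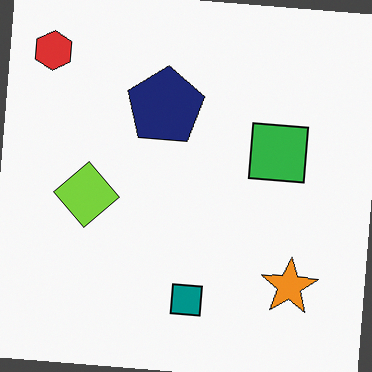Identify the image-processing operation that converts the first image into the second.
It was rotated clockwise by a slight angle.

Every shape is tilted by the same angle and the image corners show triangular fill wedges — a whole-image rotation by a non-right angle.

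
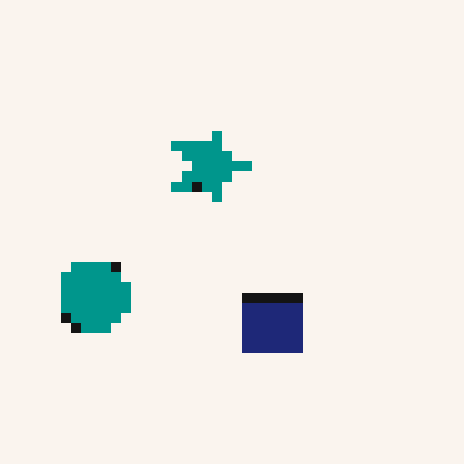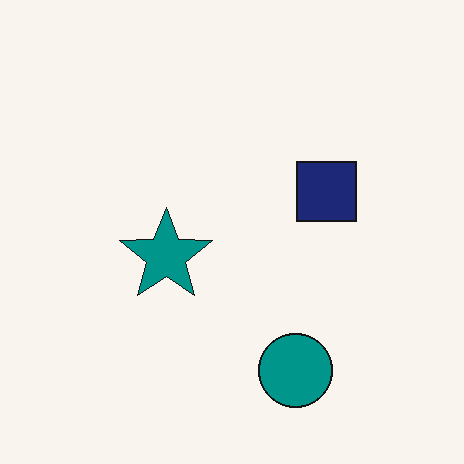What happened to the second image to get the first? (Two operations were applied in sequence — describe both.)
The transformation is: rotated 90° clockwise, then heavily pixelated into large blocks.

The teal circle sits in the bottom of the second image and the left of the first — consistent with a whole-image 90° clockwise rotation. Shapes are reduced to large square blocks; fine edges and outlines are lost — a downscale-then-upscale (mosaic) effect.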